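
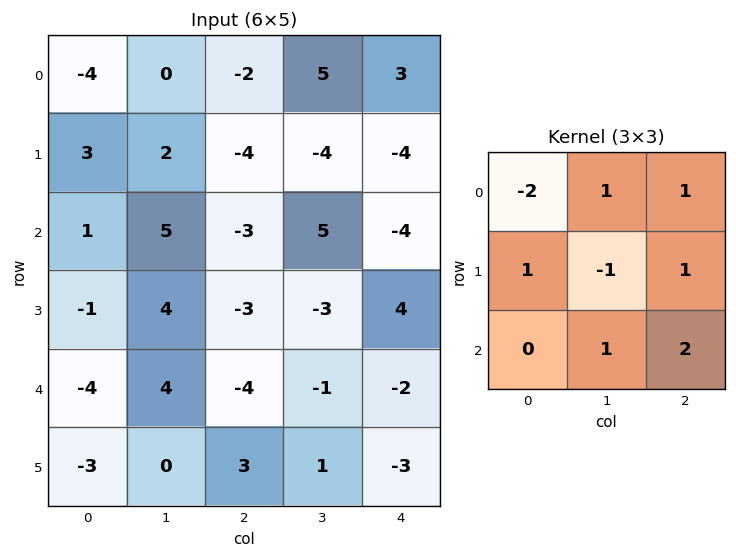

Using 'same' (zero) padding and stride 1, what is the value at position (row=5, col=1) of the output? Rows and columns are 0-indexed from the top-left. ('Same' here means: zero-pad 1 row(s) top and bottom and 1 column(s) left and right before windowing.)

8

The receptive field on the zero-padded input at this output position is [-4 4 -4 / -3 0 3 / 0 0 0]. Elementwise product with the kernel and sum: -4·-2 + 4·1 + -4·1 + -3·1 + 0·-1 + 3·1 + 0·1 + 0·2.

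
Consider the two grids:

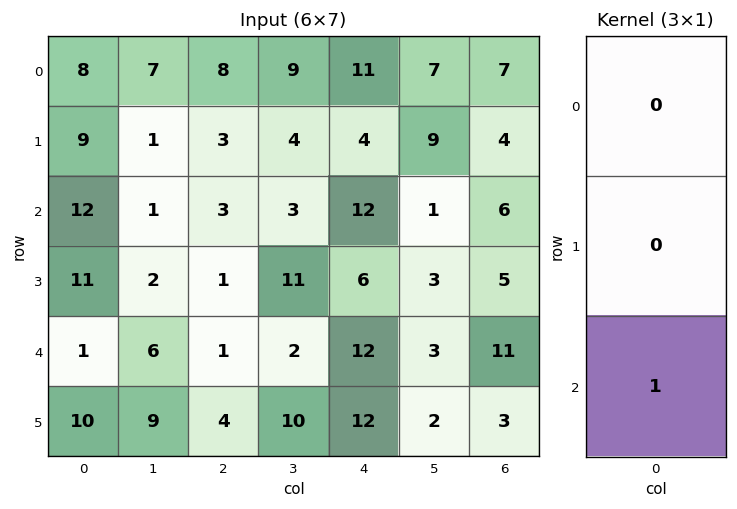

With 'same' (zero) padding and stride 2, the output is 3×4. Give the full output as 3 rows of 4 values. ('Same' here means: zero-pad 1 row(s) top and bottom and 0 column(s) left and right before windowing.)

Output[0,0]: The receptive field on the zero-padded input at this output position is [0 / 8 / 9]. Elementwise product with the kernel and sum: 9·1.
Output[0,1]: The receptive field on the zero-padded input at this output position is [0 / 8 / 3]. Elementwise product with the kernel and sum: 3·1.

9 3 4 4
11 1 6 5
10 4 12 3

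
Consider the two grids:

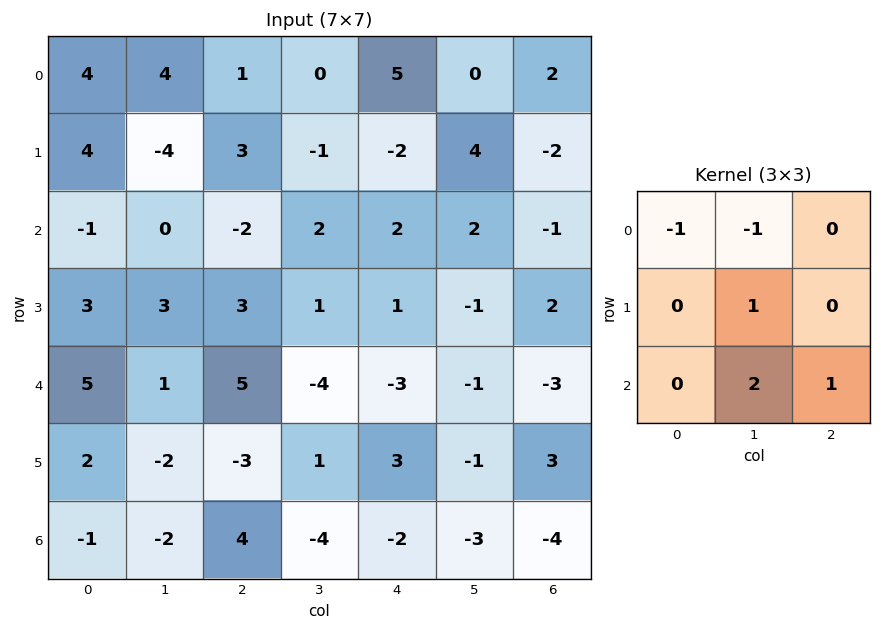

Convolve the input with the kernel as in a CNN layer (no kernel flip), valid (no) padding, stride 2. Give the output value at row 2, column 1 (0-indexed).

-10

The receptive field on the input at this output position is [5 -4 -3 / -3 1 3 / 4 -4 -2]. Elementwise product with the kernel and sum: 5·-1 + -4·-1 + 1·1 + -4·2 + -2·1.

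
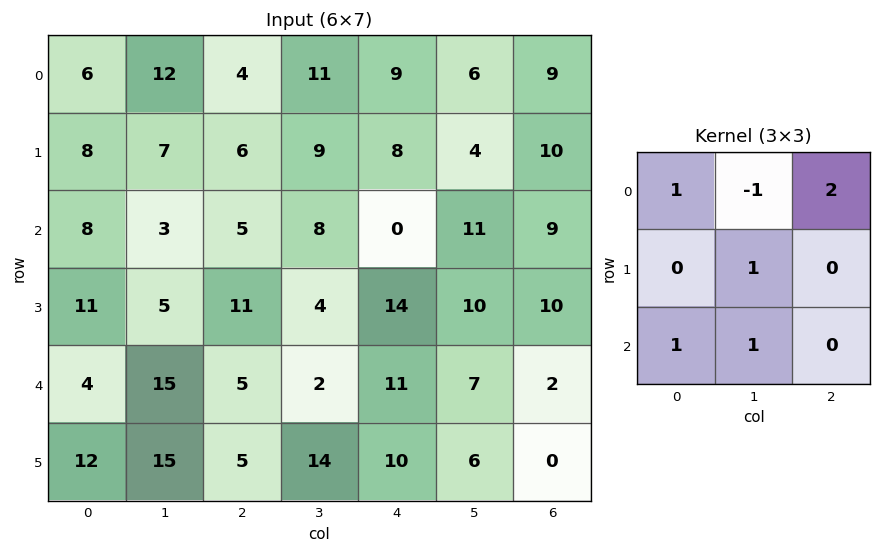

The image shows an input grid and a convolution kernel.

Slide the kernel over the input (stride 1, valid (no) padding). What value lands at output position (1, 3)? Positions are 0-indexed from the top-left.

The receptive field on the input at this output position is [9 8 4 / 8 0 11 / 4 14 10]. Elementwise product with the kernel and sum: 9·1 + 8·-1 + 4·2 + 0·1 + 4·1 + 14·1.

27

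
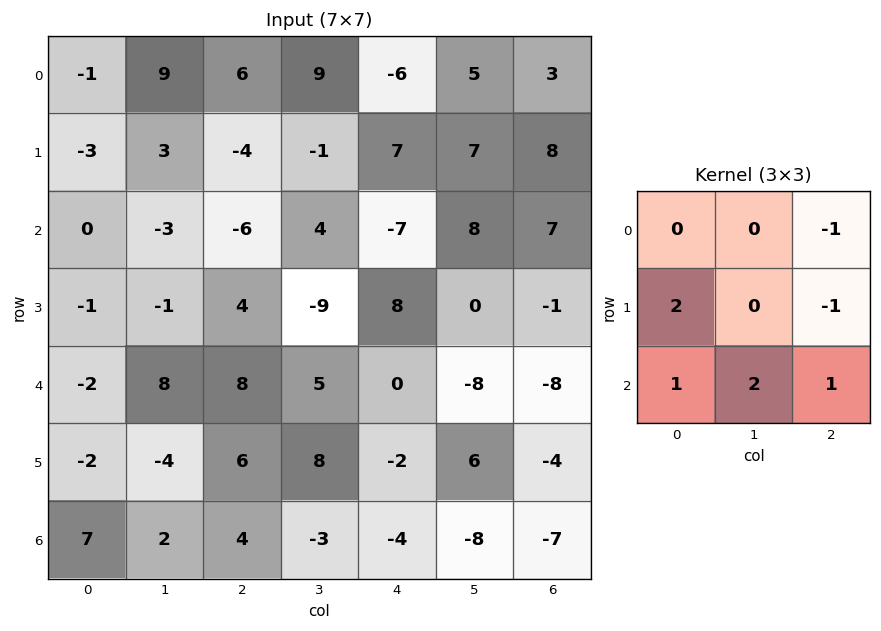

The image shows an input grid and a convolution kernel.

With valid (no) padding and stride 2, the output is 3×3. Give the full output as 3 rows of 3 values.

Output[0,0]: The receptive field on the input at this output position is [-1 9 6 / -3 3 -4 / 0 -3 -6]. Elementwise product with the kernel and sum: 6·-1 + -3·2 + -4·-1 + 0·1 + -3·2 + -6·1.

-20 -14 19
22 25 -14
-3 8 -19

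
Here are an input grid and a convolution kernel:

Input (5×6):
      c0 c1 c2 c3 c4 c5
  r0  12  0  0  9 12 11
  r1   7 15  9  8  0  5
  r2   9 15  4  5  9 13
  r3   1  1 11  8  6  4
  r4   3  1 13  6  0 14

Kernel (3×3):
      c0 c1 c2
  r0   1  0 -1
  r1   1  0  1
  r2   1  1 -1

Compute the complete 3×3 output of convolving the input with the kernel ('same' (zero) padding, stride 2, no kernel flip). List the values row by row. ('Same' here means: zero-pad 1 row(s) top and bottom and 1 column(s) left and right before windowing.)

Output[0,0]: The receptive field on the zero-padded input at this output position is [0 0 0 / 0 12 0 / 0 7 15]. Elementwise product with the kernel and sum: 0·1 + 0·-1 + 0·1 + 0·1 + 0·1 + 7·1 + 15·-1.
Output[0,1]: The receptive field on the zero-padded input at this output position is [0 0 0 / 0 0 9 / 15 9 8]. Elementwise product with the kernel and sum: 0·1 + 0·-1 + 0·1 + 9·1 + 15·1 + 9·1 + 8·-1.

-8 25 23
0 31 31
0 0 24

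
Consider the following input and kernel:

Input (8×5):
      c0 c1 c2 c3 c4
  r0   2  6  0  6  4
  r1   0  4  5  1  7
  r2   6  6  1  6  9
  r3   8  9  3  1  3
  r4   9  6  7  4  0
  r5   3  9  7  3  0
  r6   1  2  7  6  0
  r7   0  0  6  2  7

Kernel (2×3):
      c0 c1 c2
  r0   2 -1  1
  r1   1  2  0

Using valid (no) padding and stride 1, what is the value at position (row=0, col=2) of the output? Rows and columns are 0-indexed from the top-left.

5

The receptive field on the input at this output position is [0 6 4 / 5 1 7]. Elementwise product with the kernel and sum: 0·2 + 6·-1 + 4·1 + 5·1 + 1·2.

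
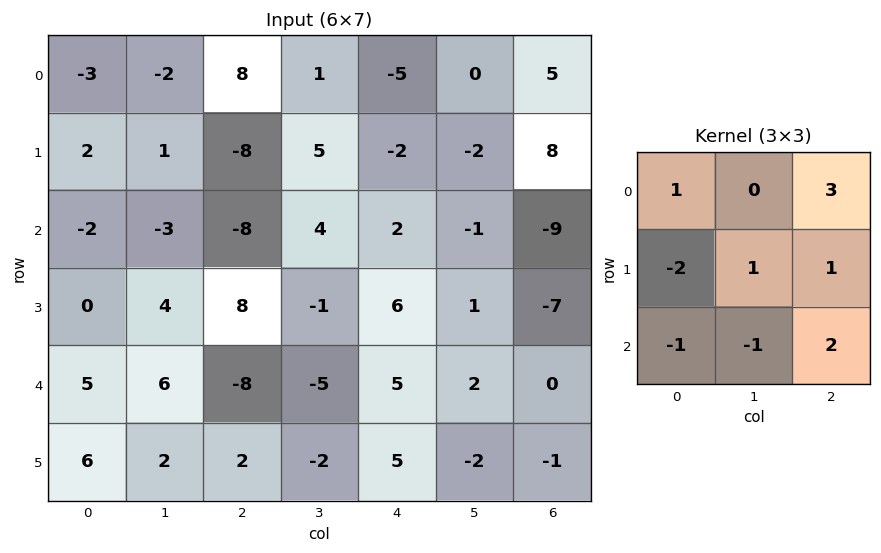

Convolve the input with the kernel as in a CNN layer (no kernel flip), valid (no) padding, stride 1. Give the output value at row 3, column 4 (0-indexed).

-28

The receptive field on the input at this output position is [6 1 -7 / 5 2 0 / 5 -2 -1]. Elementwise product with the kernel and sum: 6·1 + -7·3 + 5·-2 + 2·1 + 0·1 + 5·-1 + -2·-1 + -1·2.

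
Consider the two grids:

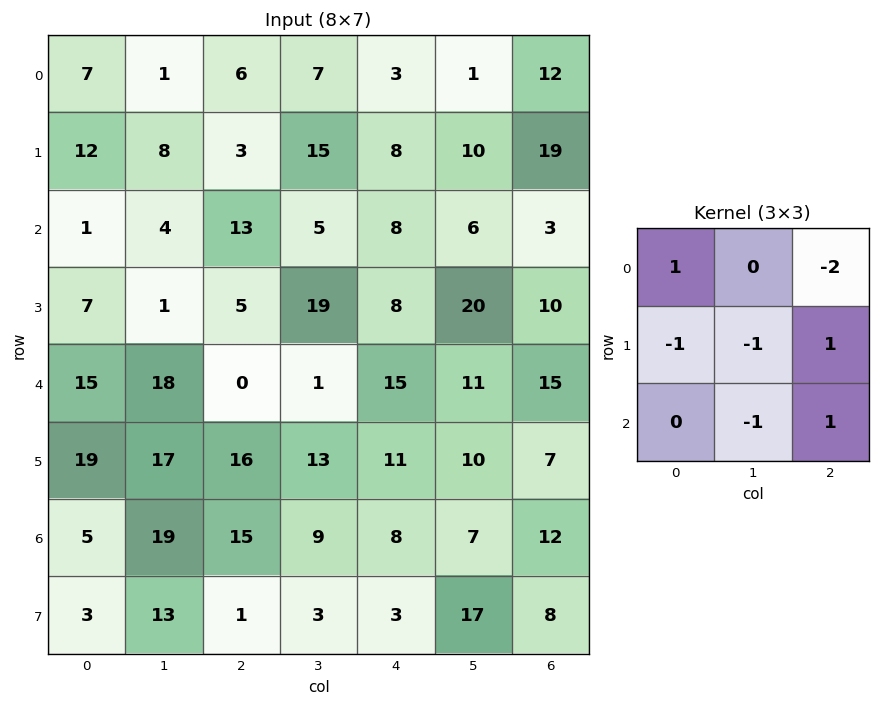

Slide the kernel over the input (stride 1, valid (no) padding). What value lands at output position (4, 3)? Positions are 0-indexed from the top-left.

-36

The receptive field on the input at this output position is [1 15 11 / 13 11 10 / 9 8 7]. Elementwise product with the kernel and sum: 1·1 + 11·-2 + 13·-1 + 11·-1 + 10·1 + 8·-1 + 7·1.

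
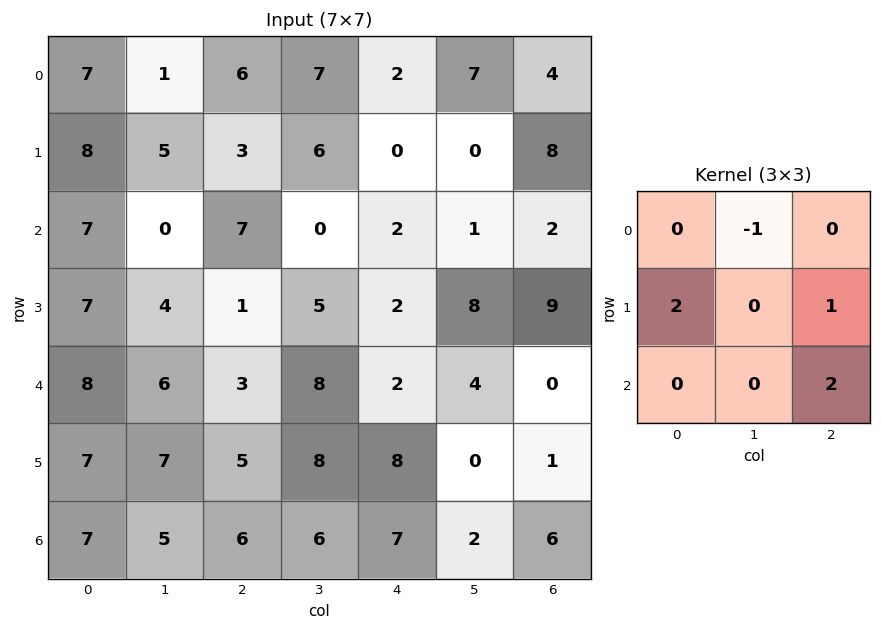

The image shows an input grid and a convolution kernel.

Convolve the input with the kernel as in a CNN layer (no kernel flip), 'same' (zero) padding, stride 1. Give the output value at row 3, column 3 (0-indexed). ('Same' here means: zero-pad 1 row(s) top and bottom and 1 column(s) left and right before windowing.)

The receptive field on the zero-padded input at this output position is [7 0 2 / 1 5 2 / 3 8 2]. Elementwise product with the kernel and sum: 0·-1 + 1·2 + 2·1 + 2·2.

8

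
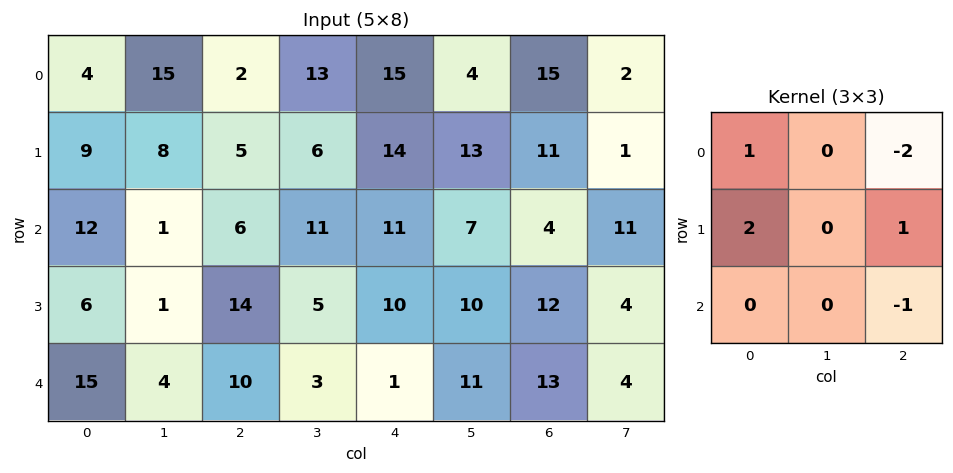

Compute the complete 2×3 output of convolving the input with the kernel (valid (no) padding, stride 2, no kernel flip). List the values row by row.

17 -15 20
16 21 22

Output[0,0]: The receptive field on the input at this output position is [4 15 2 / 9 8 5 / 12 1 6]. Elementwise product with the kernel and sum: 4·1 + 2·-2 + 9·2 + 5·1 + 6·-1.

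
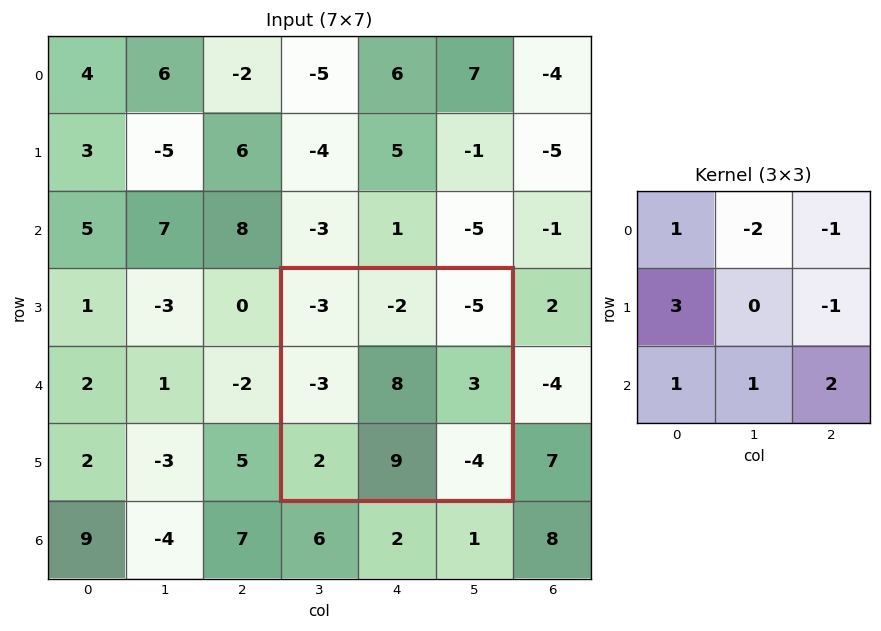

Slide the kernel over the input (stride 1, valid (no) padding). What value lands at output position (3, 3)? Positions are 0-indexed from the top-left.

The receptive field on the input at this output position is [-3 -2 -5 / -3 8 3 / 2 9 -4]. Elementwise product with the kernel and sum: -3·1 + -2·-2 + -5·-1 + -3·3 + 3·-1 + 2·1 + 9·1 + -4·2.

-3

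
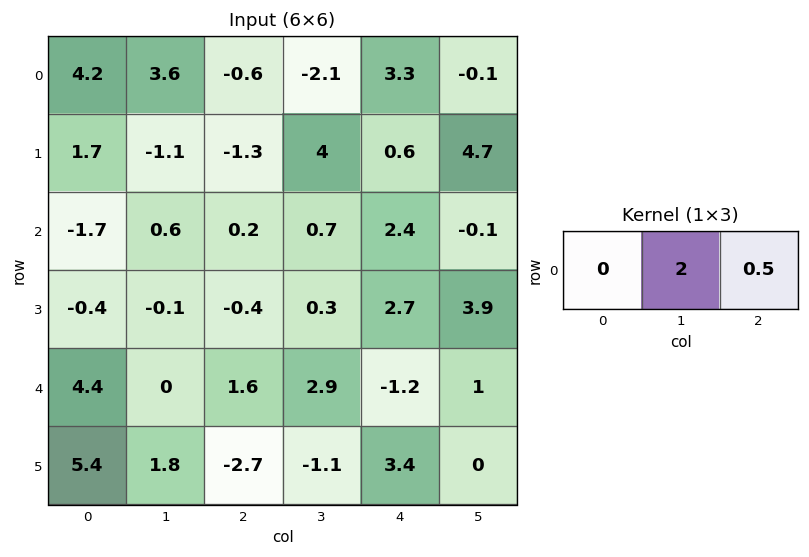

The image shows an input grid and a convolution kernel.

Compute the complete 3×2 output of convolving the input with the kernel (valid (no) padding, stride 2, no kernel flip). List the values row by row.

6.9 -2.55
1.3 2.6
0.8 5.2

Output[0,0]: The receptive field on the input at this output position is [4.2 3.6 -0.6]. Elementwise product with the kernel and sum: 3.6·2 + -0.6·0.5.
Output[0,1]: The receptive field on the input at this output position is [-0.6 -2.1 3.3]. Elementwise product with the kernel and sum: -2.1·2 + 3.3·0.5.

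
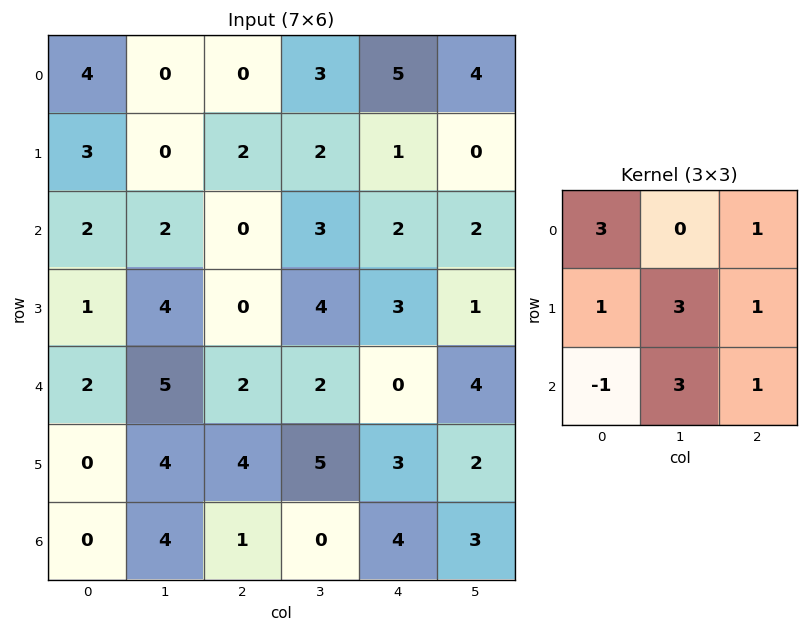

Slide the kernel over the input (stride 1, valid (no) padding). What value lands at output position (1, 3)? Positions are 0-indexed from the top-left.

The receptive field on the input at this output position is [2 1 0 / 3 2 2 / 4 3 1]. Elementwise product with the kernel and sum: 2·3 + 0·1 + 3·1 + 2·3 + 2·1 + 4·-1 + 3·3 + 1·1.

23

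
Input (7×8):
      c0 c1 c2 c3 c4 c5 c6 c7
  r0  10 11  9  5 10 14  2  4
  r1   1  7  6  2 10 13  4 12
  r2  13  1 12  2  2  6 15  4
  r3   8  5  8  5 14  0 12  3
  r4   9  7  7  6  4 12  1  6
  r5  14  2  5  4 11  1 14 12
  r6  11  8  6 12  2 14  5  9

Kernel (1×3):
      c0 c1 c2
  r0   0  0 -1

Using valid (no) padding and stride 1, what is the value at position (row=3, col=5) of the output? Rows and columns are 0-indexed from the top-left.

The receptive field on the input at this output position is [0 12 3]. Elementwise product with the kernel and sum: 3·-1.

-3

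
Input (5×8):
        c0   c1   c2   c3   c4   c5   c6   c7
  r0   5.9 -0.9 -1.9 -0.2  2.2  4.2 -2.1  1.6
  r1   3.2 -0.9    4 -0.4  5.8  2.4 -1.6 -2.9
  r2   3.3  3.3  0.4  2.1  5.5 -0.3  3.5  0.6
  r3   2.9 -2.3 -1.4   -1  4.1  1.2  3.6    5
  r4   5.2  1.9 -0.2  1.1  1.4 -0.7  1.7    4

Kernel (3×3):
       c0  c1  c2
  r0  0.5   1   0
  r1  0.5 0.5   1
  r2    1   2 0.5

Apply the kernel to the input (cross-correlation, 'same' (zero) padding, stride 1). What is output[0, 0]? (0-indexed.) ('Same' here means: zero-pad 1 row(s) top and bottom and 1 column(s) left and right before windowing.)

The receptive field on the zero-padded input at this output position is [0 0 0 / 0 5.9 -0.9 / 0 3.2 -0.9]. Elementwise product with the kernel and sum: 0·0.5 + 0·1 + 0·0.5 + 5.9·0.5 + -0.9·1 + 0·1 + 3.2·2 + -0.9·0.5.

8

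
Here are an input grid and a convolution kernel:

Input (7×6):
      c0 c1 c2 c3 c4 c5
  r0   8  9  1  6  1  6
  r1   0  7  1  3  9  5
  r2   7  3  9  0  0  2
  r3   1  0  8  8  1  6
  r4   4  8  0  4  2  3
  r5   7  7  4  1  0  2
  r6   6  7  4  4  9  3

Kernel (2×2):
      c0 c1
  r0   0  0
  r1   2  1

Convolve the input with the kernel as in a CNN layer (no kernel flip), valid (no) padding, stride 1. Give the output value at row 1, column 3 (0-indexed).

The receptive field on the input at this output position is [3 9 / 0 0]. Elementwise product with the kernel and sum: 0·2 + 0·1.

0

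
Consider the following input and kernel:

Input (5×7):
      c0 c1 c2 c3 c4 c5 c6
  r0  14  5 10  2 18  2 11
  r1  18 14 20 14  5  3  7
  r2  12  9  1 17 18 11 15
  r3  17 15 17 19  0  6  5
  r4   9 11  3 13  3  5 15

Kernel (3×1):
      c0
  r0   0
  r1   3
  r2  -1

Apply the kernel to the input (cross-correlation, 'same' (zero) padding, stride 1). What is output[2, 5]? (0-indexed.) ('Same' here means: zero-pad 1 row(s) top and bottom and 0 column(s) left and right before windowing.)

27

The receptive field on the zero-padded input at this output position is [3 / 11 / 6]. Elementwise product with the kernel and sum: 11·3 + 6·-1.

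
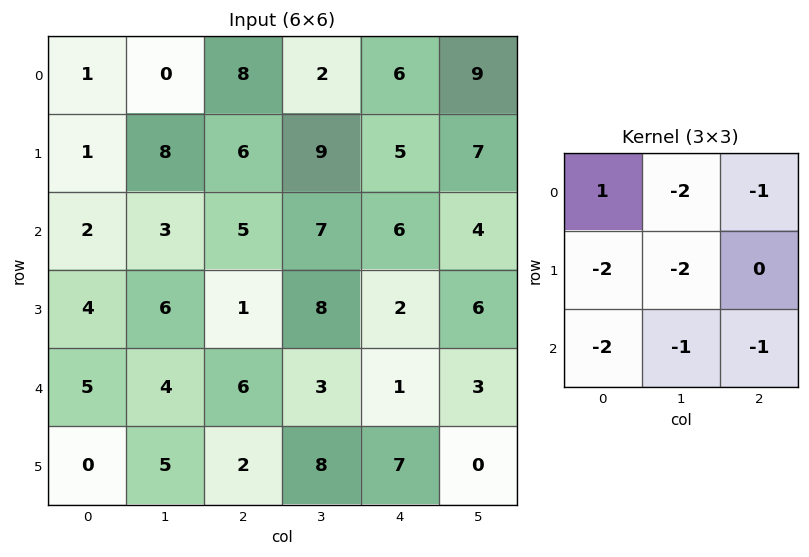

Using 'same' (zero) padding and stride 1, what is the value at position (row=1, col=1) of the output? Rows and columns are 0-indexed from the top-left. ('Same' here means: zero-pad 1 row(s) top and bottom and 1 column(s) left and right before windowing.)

The receptive field on the zero-padded input at this output position is [1 0 8 / 1 8 6 / 2 3 5]. Elementwise product with the kernel and sum: 1·1 + 0·-2 + 8·-1 + 1·-2 + 8·-2 + 2·-2 + 3·-1 + 5·-1.

-37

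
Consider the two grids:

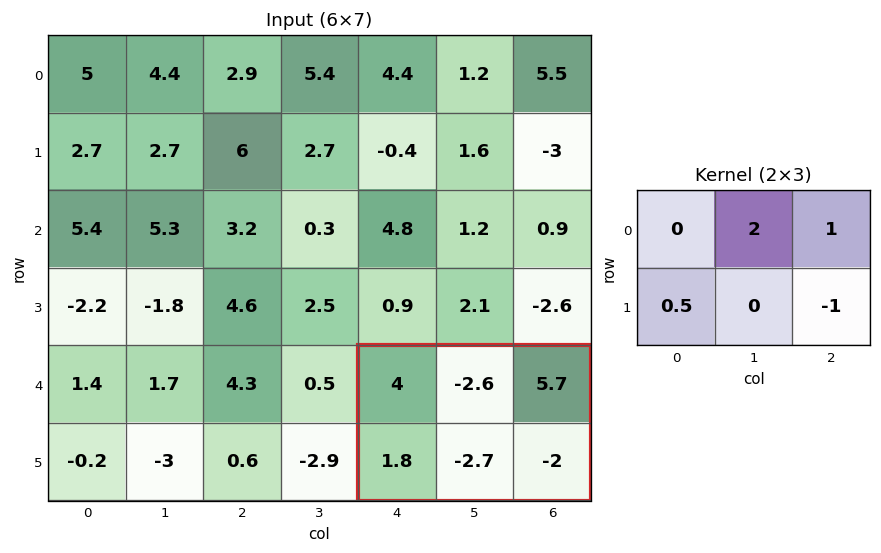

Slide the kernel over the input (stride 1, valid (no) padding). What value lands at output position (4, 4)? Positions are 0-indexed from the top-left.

The receptive field on the input at this output position is [4 -2.6 5.7 / 1.8 -2.7 -2]. Elementwise product with the kernel and sum: -2.6·2 + 5.7·1 + 1.8·0.5 + -2·-1.

3.4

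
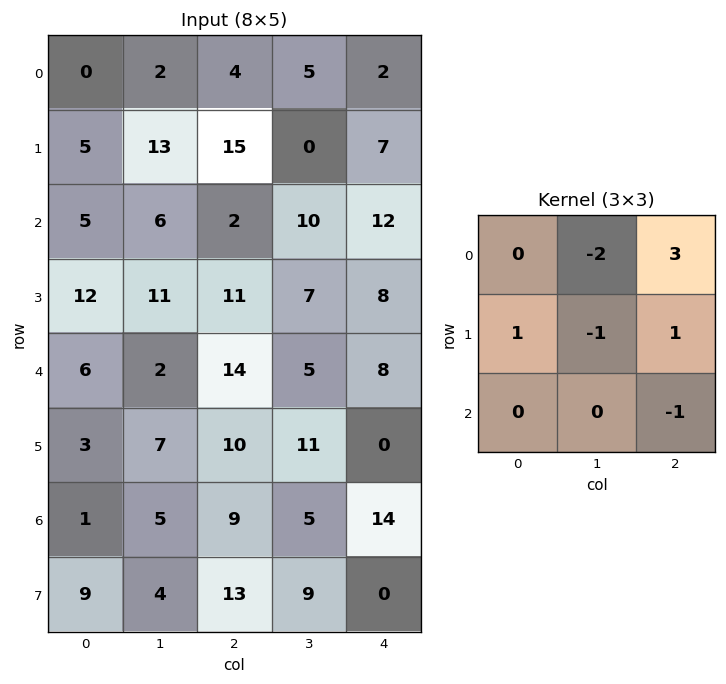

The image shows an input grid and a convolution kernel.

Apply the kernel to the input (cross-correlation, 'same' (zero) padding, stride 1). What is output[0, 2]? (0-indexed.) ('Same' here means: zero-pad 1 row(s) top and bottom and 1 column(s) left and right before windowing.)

The receptive field on the zero-padded input at this output position is [0 0 0 / 2 4 5 / 13 15 0]. Elementwise product with the kernel and sum: 0·-2 + 0·3 + 2·1 + 4·-1 + 5·1 + 0·-1.

3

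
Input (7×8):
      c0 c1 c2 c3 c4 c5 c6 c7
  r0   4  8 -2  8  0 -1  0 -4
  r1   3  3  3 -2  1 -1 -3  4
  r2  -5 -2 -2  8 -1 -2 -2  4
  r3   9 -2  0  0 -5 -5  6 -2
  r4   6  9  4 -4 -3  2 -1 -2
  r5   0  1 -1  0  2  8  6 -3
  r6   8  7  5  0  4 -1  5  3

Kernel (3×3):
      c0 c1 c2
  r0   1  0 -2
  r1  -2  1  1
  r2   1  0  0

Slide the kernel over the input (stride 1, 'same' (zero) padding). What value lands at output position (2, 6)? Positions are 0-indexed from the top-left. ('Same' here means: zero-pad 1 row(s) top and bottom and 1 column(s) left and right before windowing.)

-8

The receptive field on the zero-padded input at this output position is [-1 -3 4 / -2 -2 4 / -5 6 -2]. Elementwise product with the kernel and sum: -1·1 + 4·-2 + -2·-2 + -2·1 + 4·1 + -5·1.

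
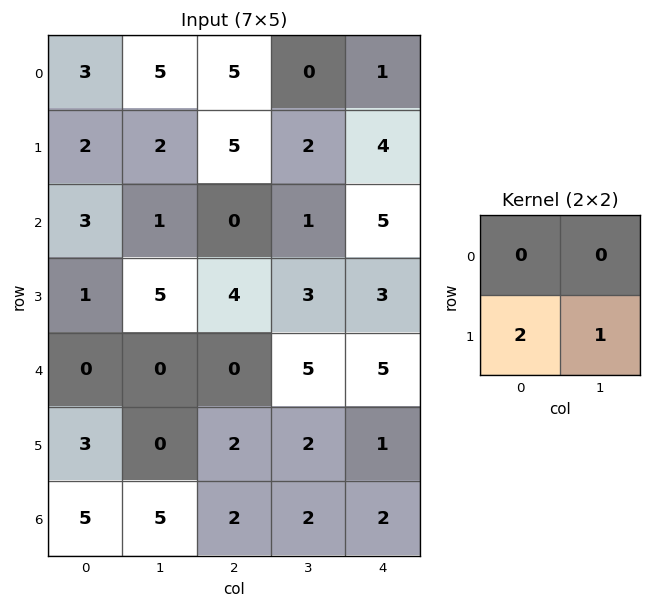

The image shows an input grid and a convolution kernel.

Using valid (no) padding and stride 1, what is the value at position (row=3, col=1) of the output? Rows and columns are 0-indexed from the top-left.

0

The receptive field on the input at this output position is [5 4 / 0 0]. Elementwise product with the kernel and sum: 0·2 + 0·1.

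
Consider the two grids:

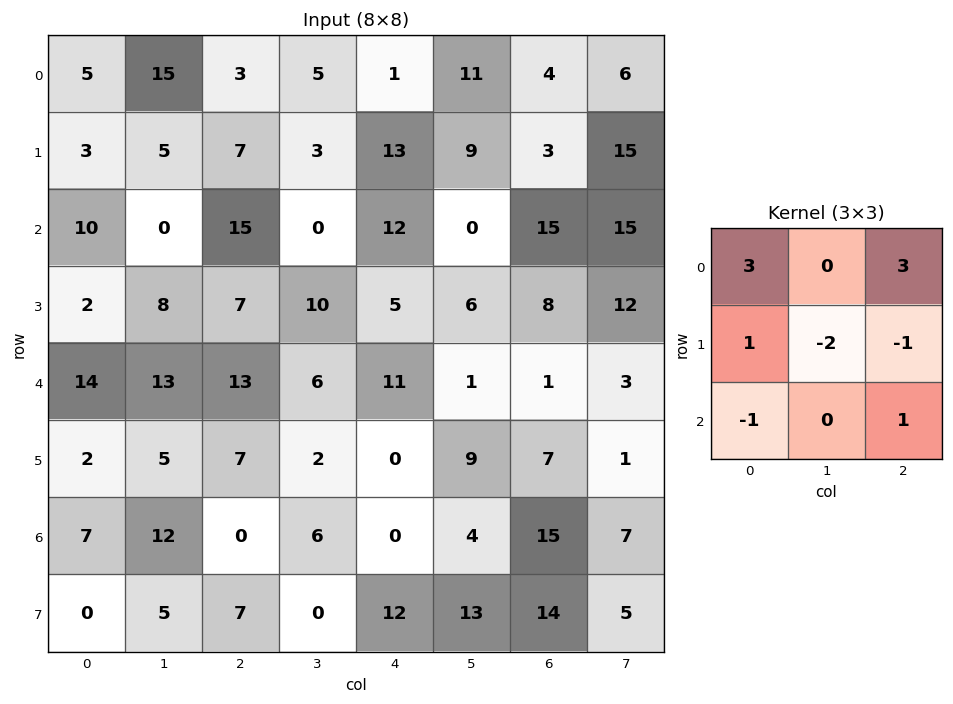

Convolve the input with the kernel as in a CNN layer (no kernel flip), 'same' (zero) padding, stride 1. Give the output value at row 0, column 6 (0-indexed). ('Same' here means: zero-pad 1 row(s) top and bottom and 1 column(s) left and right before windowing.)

The receptive field on the zero-padded input at this output position is [0 0 0 / 11 4 6 / 9 3 15]. Elementwise product with the kernel and sum: 0·3 + 0·3 + 11·1 + 4·-2 + 6·-1 + 9·-1 + 15·1.

3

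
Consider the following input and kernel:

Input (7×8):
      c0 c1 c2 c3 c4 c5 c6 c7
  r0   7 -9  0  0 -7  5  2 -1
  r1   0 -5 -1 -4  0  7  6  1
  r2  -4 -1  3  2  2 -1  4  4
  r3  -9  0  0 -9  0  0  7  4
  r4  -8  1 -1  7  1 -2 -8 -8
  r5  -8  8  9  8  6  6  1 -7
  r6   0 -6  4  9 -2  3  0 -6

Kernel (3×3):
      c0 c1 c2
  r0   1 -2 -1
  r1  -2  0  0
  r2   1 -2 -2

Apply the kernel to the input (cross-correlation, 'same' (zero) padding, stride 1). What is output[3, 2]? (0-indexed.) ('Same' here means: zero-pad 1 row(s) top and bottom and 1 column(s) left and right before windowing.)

-20

The receptive field on the zero-padded input at this output position is [-1 3 2 / 0 0 -9 / 1 -1 7]. Elementwise product with the kernel and sum: -1·1 + 3·-2 + 2·-1 + 0·-2 + 1·1 + -1·-2 + 7·-2.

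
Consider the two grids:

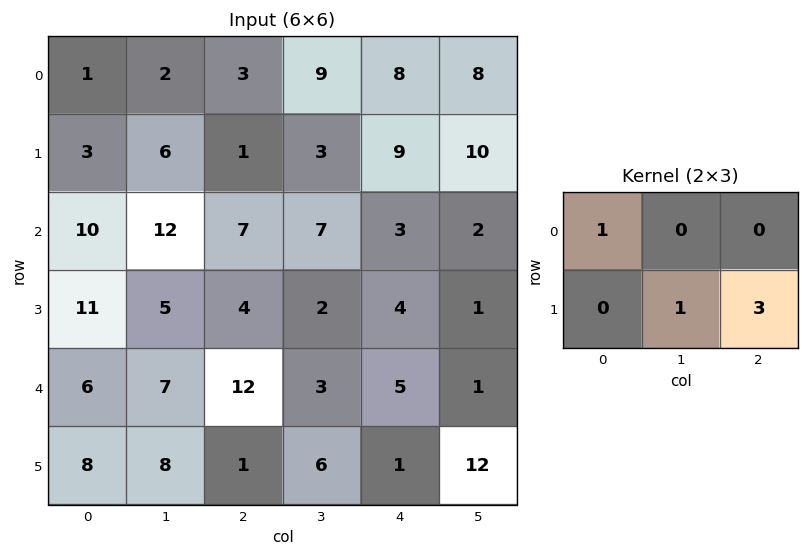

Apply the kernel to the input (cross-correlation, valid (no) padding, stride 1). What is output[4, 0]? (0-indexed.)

The receptive field on the input at this output position is [6 7 12 / 8 8 1]. Elementwise product with the kernel and sum: 6·1 + 8·1 + 1·3.

17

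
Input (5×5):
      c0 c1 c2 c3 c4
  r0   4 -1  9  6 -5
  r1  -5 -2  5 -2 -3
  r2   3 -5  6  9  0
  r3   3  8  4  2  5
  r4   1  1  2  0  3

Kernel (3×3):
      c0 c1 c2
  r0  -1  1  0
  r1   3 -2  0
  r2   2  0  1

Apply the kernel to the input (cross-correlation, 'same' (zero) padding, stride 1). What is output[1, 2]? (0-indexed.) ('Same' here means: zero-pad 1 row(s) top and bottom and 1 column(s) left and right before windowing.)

-7

The receptive field on the zero-padded input at this output position is [-1 9 6 / -2 5 -2 / -5 6 9]. Elementwise product with the kernel and sum: -1·-1 + 9·1 + -2·3 + 5·-2 + -5·2 + 9·1.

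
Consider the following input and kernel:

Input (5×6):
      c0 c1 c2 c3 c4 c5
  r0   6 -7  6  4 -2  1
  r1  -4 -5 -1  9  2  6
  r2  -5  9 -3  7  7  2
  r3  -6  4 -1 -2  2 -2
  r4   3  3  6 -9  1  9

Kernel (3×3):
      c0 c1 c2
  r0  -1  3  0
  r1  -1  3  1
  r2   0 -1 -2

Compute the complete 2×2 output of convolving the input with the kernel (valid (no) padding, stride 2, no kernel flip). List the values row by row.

Output[0,0]: The receptive field on the input at this output position is [6 -7 6 / -4 -5 -1 / -5 9 -3]. Elementwise product with the kernel and sum: 6·-1 + -7·3 + -4·-1 + -5·3 + -1·1 + 9·-1 + -3·-2.
Output[0,1]: The receptive field on the input at this output position is [6 4 -2 / -1 9 2 / -3 7 7]. Elementwise product with the kernel and sum: 6·-1 + 4·3 + -1·-1 + 9·3 + 2·1 + 7·-1 + 7·-2.

-42 15
34 28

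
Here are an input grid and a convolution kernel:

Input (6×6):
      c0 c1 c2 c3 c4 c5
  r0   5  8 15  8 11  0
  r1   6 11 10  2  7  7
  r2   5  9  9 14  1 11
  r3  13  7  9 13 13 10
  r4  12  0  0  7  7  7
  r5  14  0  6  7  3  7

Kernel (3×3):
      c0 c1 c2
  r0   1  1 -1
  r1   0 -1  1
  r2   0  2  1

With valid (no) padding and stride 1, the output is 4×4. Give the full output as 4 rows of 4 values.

Output[0,0]: The receptive field on the input at this output position is [5 8 15 / 6 11 10 / 5 9 9]. Elementwise product with the kernel and sum: 5·1 + 8·1 + 15·-1 + 11·-1 + 10·1 + 9·2 + 9·1.

24 39 46 32
30 55 31 48
7 15 43 22
17 29 26 29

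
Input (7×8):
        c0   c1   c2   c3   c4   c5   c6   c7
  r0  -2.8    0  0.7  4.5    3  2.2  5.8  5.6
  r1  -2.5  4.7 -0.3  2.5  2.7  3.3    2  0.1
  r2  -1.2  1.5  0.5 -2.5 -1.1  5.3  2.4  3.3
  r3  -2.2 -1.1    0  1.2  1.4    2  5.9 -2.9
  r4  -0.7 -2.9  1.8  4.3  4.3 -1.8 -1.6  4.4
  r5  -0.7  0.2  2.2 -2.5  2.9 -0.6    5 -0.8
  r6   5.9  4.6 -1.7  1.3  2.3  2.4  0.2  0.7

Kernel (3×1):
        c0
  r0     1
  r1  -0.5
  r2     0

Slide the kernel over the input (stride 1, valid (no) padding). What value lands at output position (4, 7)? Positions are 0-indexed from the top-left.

4.8

The receptive field on the input at this output position is [4.4 / -0.8 / 0.7]. Elementwise product with the kernel and sum: 4.4·1 + -0.8·-0.5.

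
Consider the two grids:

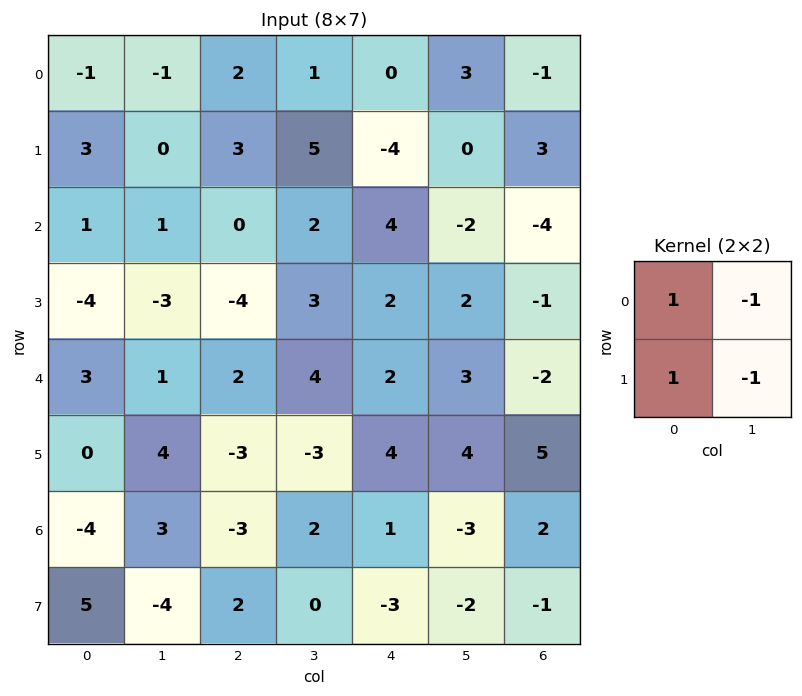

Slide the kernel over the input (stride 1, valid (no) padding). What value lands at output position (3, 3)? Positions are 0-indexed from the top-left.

The receptive field on the input at this output position is [3 2 / 4 2]. Elementwise product with the kernel and sum: 3·1 + 2·-1 + 4·1 + 2·-1.

3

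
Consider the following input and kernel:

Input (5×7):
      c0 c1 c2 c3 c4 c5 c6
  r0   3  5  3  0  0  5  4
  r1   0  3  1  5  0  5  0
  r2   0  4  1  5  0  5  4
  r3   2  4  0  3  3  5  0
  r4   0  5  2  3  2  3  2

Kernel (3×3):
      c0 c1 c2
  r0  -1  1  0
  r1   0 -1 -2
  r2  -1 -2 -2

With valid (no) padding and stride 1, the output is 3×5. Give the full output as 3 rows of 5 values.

-13 -29 -19 -25 -18
-13 -23 -13 -34 -21
-14 -24 -17 -31 -12

Output[0,0]: The receptive field on the input at this output position is [3 5 3 / 0 3 1 / 0 4 1]. Elementwise product with the kernel and sum: 3·-1 + 5·1 + 3·-1 + 1·-2 + 0·-1 + 4·-2 + 1·-2.
Output[0,1]: The receptive field on the input at this output position is [5 3 0 / 3 1 5 / 4 1 5]. Elementwise product with the kernel and sum: 5·-1 + 3·1 + 1·-1 + 5·-2 + 4·-1 + 1·-2 + 5·-2.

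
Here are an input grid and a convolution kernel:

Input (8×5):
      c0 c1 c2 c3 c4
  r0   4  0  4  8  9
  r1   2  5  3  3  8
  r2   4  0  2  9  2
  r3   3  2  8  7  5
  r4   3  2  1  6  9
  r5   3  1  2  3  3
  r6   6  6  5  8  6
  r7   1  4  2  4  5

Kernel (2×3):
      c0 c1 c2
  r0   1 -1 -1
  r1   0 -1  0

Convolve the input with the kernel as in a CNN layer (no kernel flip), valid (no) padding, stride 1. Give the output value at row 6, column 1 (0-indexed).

The receptive field on the input at this output position is [6 5 8 / 4 2 4]. Elementwise product with the kernel and sum: 6·1 + 5·-1 + 8·-1 + 2·-1.

-9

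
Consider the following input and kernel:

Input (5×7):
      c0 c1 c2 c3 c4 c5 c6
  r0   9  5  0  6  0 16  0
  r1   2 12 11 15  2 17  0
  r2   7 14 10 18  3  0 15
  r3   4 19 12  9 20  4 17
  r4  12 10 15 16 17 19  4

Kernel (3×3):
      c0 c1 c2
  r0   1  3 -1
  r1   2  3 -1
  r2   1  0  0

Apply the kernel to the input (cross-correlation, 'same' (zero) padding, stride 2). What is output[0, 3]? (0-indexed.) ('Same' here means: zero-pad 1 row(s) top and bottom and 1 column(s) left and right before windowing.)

The receptive field on the zero-padded input at this output position is [0 0 0 / 16 0 0 / 17 0 0]. Elementwise product with the kernel and sum: 0·1 + 0·3 + 0·-1 + 16·2 + 0·3 + 0·-1 + 17·1.

49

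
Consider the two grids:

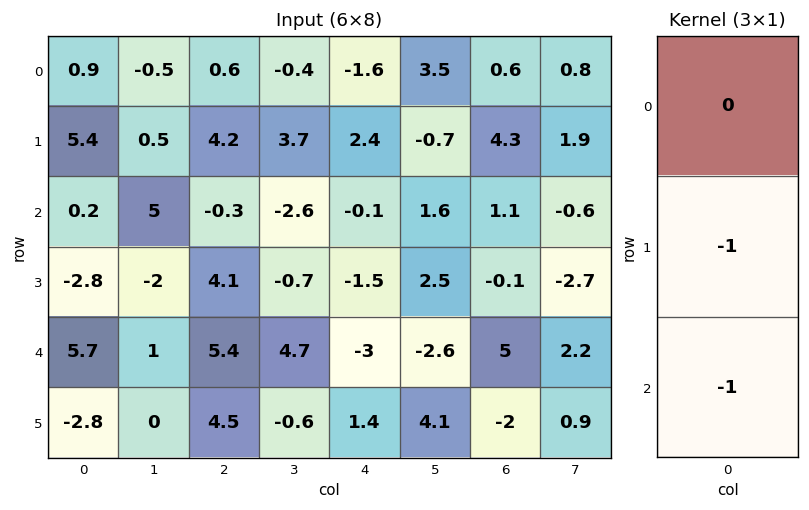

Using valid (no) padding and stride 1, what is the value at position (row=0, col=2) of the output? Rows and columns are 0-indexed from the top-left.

-3.9

The receptive field on the input at this output position is [0.6 / 4.2 / -0.3]. Elementwise product with the kernel and sum: 4.2·-1 + -0.3·-1.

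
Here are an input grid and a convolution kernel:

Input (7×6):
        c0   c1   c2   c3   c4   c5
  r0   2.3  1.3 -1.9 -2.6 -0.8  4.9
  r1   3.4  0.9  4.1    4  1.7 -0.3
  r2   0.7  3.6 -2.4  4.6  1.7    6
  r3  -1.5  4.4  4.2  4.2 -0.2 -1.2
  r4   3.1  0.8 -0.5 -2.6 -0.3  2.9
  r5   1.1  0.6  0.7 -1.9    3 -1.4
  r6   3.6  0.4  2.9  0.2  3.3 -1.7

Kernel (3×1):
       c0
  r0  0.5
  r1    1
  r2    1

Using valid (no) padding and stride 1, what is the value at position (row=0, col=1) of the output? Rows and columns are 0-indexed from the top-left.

5.15

The receptive field on the input at this output position is [1.3 / 0.9 / 3.6]. Elementwise product with the kernel and sum: 1.3·0.5 + 0.9·1 + 3.6·1.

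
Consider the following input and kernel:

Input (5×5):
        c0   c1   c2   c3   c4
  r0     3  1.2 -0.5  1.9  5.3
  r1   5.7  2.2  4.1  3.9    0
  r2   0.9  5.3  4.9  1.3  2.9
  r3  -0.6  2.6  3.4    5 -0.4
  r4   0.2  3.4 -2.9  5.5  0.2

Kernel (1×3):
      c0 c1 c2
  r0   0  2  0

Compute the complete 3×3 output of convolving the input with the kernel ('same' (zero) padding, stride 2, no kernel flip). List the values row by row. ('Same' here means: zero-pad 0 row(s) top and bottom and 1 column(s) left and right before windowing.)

6 -1 10.6
1.8 9.8 5.8
0.4 -5.8 0.4

Output[0,0]: The receptive field on the zero-padded input at this output position is [0 3 1.2]. Elementwise product with the kernel and sum: 3·2.
Output[0,1]: The receptive field on the zero-padded input at this output position is [1.2 -0.5 1.9]. Elementwise product with the kernel and sum: -0.5·2.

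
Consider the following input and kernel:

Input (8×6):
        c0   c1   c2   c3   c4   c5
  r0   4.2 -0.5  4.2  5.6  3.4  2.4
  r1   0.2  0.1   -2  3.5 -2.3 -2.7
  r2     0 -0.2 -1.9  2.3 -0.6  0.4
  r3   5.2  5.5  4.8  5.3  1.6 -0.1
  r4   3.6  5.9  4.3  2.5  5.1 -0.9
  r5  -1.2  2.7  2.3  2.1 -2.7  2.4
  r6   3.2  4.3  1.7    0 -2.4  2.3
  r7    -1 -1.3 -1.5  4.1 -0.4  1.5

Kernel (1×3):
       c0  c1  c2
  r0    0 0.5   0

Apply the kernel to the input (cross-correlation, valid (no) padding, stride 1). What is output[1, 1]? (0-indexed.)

The receptive field on the input at this output position is [0.1 -2 3.5]. Elementwise product with the kernel and sum: -2·0.5.

-1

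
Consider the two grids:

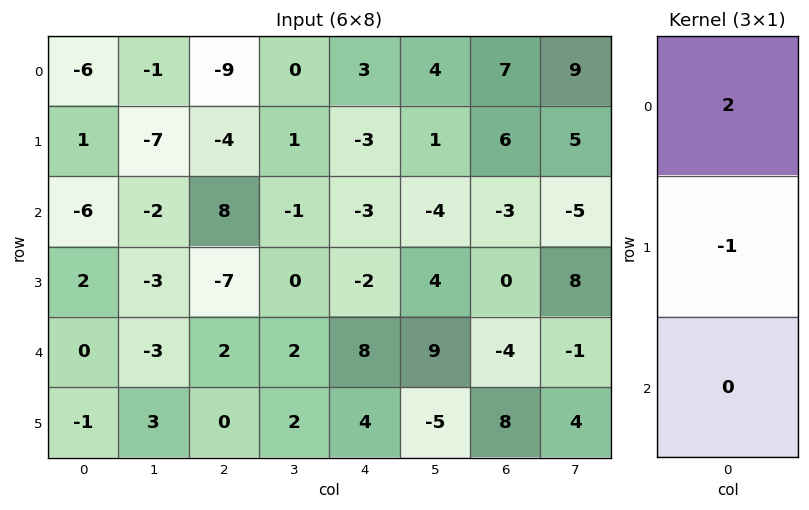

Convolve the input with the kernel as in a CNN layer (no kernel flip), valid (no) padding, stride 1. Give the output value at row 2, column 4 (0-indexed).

The receptive field on the input at this output position is [-3 / -2 / 8]. Elementwise product with the kernel and sum: -3·2 + -2·-1.

-4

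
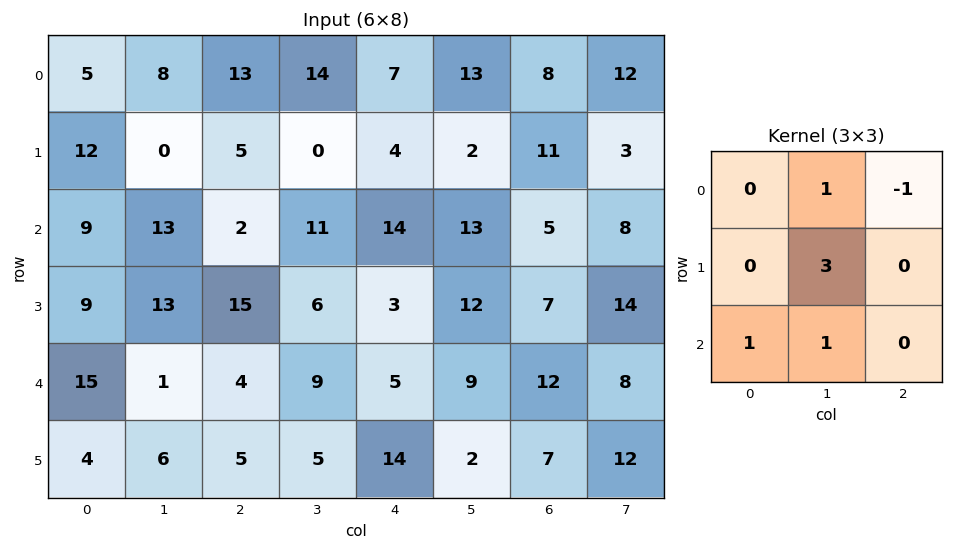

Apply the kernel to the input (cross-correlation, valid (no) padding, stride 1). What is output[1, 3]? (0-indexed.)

The receptive field on the input at this output position is [0 4 2 / 11 14 13 / 6 3 12]. Elementwise product with the kernel and sum: 4·1 + 2·-1 + 14·3 + 6·1 + 3·1.

53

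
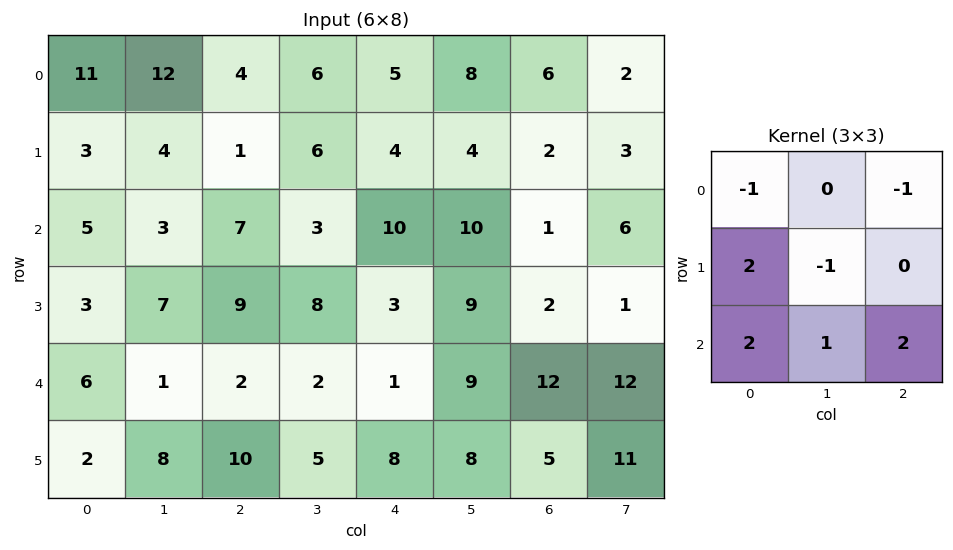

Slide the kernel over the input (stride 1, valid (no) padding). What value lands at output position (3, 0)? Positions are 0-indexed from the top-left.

31

The receptive field on the input at this output position is [3 7 9 / 6 1 2 / 2 8 10]. Elementwise product with the kernel and sum: 3·-1 + 9·-1 + 6·2 + 1·-1 + 2·2 + 8·1 + 10·2.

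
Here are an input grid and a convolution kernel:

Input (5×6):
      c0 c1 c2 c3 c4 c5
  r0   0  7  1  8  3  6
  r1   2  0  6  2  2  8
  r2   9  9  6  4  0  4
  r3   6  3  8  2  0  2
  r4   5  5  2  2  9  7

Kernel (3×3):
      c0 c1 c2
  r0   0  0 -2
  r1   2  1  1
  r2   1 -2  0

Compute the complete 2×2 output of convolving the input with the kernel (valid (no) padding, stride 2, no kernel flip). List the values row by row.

Output[0,0]: The receptive field on the input at this output position is [0 7 1 / 2 0 6 / 9 9 6]. Elementwise product with the kernel and sum: 1·-2 + 2·2 + 0·1 + 6·1 + 9·1 + 9·-2.

-1 8
6 16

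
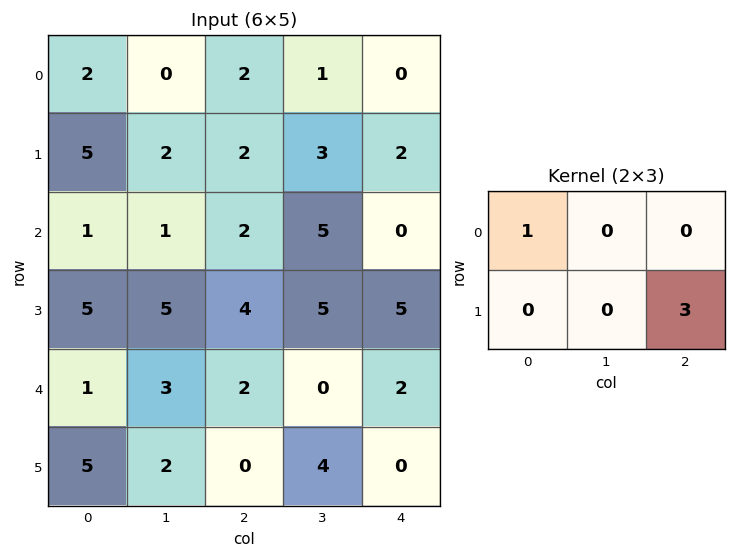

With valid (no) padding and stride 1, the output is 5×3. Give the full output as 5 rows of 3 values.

Output[0,0]: The receptive field on the input at this output position is [2 0 2 / 5 2 2]. Elementwise product with the kernel and sum: 2·1 + 2·3.
Output[0,1]: The receptive field on the input at this output position is [0 2 1 / 2 2 3]. Elementwise product with the kernel and sum: 0·1 + 3·3.

8 9 8
11 17 2
13 16 17
11 5 10
1 15 2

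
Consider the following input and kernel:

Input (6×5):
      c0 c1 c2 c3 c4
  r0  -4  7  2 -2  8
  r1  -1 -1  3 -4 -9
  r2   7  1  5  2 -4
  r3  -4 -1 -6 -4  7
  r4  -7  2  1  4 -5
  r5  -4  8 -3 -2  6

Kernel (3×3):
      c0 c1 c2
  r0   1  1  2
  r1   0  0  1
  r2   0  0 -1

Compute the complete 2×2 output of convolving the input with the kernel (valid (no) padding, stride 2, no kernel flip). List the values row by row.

Output[0,0]: The receptive field on the input at this output position is [-4 7 2 / -1 -1 3 / 7 1 5]. Elementwise product with the kernel and sum: -4·1 + 7·1 + 2·2 + 3·1 + 5·-1.
Output[0,1]: The receptive field on the input at this output position is [2 -2 8 / 3 -4 -9 / 5 2 -4]. Elementwise product with the kernel and sum: 2·1 + -2·1 + 8·2 + -9·1 + -4·-1.

5 11
11 11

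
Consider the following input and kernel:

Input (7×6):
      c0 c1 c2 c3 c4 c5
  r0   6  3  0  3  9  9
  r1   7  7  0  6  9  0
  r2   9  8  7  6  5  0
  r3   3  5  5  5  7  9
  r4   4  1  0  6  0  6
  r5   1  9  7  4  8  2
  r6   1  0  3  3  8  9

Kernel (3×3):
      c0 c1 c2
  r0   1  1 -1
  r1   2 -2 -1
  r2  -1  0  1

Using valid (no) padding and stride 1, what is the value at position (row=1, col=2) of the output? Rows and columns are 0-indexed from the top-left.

-4

The receptive field on the input at this output position is [0 6 9 / 7 6 5 / 5 5 7]. Elementwise product with the kernel and sum: 0·1 + 6·1 + 9·-1 + 7·2 + 6·-2 + 5·-1 + 5·-1 + 7·1.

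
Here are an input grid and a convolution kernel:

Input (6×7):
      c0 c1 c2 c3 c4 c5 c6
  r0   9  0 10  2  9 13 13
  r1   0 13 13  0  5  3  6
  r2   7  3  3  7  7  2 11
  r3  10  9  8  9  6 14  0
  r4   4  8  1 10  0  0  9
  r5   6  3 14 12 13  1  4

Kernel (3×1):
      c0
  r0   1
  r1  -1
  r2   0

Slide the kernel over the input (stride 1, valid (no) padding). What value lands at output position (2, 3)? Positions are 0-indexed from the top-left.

The receptive field on the input at this output position is [7 / 9 / 10]. Elementwise product with the kernel and sum: 7·1 + 9·-1.

-2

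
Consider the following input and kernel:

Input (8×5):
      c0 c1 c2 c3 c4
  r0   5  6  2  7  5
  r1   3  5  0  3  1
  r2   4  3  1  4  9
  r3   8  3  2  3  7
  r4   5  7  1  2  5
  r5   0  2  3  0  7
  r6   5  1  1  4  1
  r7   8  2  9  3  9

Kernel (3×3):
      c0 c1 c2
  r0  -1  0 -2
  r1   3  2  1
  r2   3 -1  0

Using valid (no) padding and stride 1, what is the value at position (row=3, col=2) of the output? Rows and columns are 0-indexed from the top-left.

The receptive field on the input at this output position is [2 3 7 / 1 2 5 / 3 0 7]. Elementwise product with the kernel and sum: 2·-1 + 7·-2 + 1·3 + 2·2 + 5·1 + 3·3 + 0·-1.

5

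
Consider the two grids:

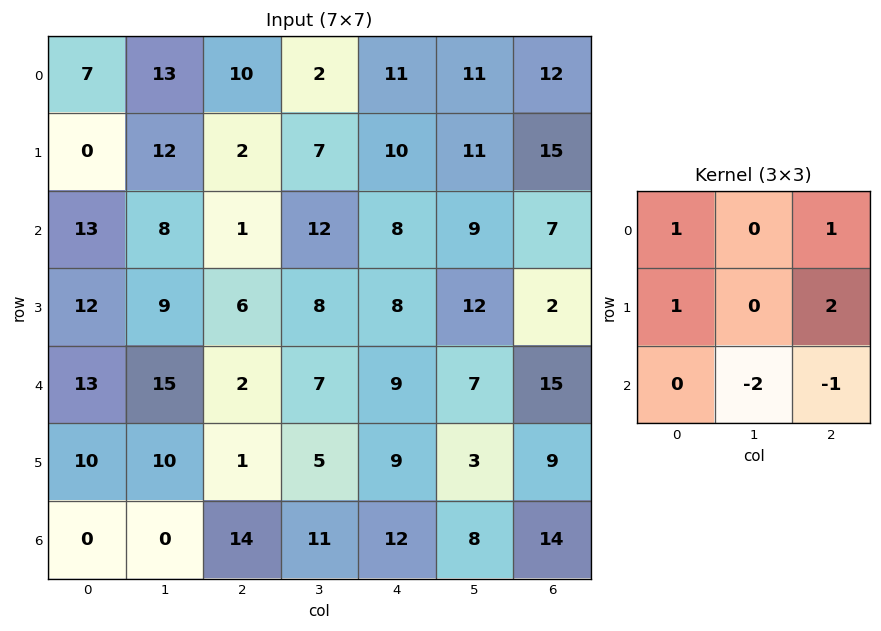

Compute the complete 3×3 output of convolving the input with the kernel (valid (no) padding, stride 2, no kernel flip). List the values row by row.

Output[0,0]: The receptive field on the input at this output position is [7 13 10 / 0 12 2 / 13 8 1]. Elementwise product with the kernel and sum: 7·1 + 10·1 + 0·1 + 2·2 + 8·-2 + 1·-1.

4 11 38
6 8 -2
13 -4 21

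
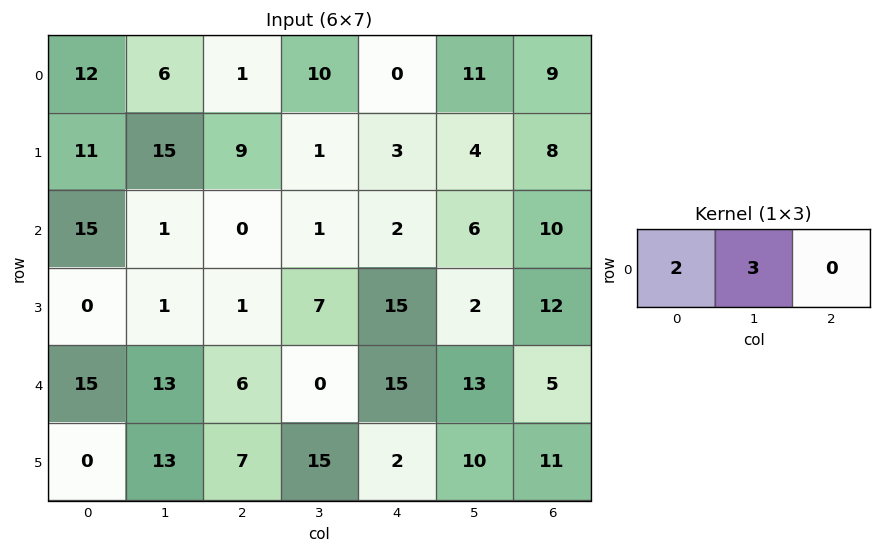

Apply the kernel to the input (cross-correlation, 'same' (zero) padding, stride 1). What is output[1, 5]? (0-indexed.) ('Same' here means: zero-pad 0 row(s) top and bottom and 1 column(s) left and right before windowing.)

The receptive field on the zero-padded input at this output position is [3 4 8]. Elementwise product with the kernel and sum: 3·2 + 4·3.

18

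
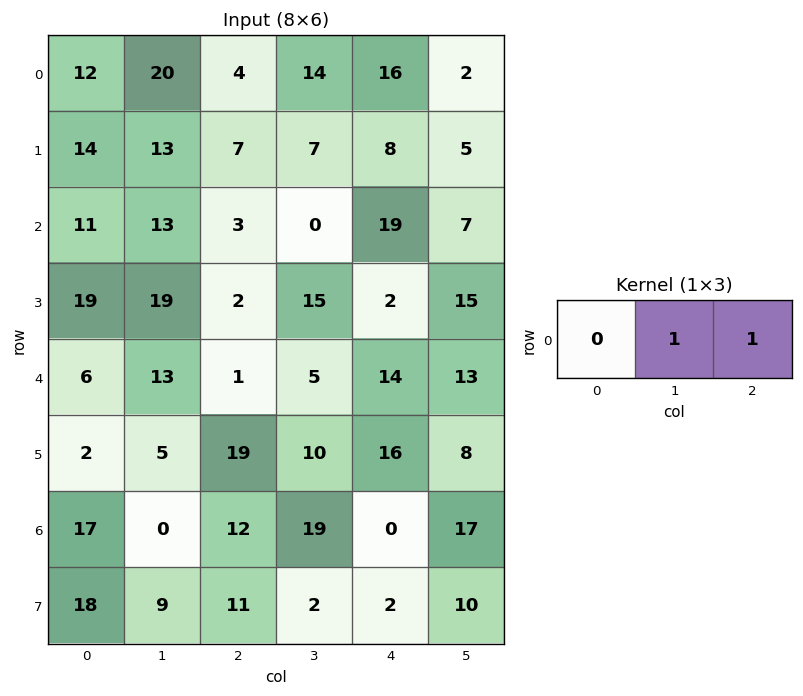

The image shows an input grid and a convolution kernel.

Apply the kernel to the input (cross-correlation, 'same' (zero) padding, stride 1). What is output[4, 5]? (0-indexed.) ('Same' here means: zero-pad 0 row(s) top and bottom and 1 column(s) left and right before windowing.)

13

The receptive field on the zero-padded input at this output position is [14 13 0]. Elementwise product with the kernel and sum: 13·1 + 0·1.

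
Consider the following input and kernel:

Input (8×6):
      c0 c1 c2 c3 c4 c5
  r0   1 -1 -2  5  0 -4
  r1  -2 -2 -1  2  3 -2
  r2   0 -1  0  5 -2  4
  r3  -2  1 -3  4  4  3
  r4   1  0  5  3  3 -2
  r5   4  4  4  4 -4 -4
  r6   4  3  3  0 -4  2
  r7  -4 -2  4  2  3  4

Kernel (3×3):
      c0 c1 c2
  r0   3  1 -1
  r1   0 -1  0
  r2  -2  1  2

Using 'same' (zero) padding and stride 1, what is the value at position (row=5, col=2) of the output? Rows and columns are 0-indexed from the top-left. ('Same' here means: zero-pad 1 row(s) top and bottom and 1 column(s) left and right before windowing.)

-5

The receptive field on the zero-padded input at this output position is [0 5 3 / 4 4 4 / 3 3 0]. Elementwise product with the kernel and sum: 0·3 + 5·1 + 3·-1 + 4·-1 + 3·-2 + 3·1 + 0·2.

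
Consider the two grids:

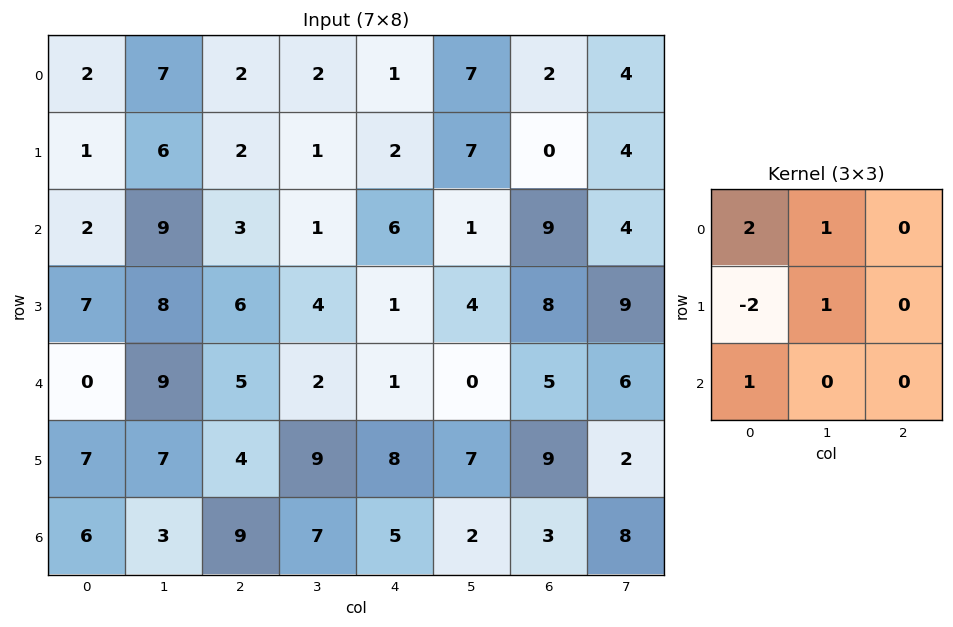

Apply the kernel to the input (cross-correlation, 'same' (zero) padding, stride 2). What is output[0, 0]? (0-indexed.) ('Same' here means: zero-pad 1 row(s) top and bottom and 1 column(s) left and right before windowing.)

The receptive field on the zero-padded input at this output position is [0 0 0 / 0 2 7 / 0 1 6]. Elementwise product with the kernel and sum: 0·2 + 0·1 + 0·-2 + 2·1 + 0·1.

2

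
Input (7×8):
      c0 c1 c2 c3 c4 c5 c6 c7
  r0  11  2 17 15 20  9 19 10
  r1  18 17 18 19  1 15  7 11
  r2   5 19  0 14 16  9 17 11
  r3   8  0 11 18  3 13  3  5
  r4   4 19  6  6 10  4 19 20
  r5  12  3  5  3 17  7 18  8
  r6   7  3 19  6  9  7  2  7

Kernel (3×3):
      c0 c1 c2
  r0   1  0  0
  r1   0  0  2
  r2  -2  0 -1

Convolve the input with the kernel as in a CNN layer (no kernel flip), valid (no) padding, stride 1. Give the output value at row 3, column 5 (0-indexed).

31

The receptive field on the input at this output position is [13 3 5 / 4 19 20 / 7 18 8]. Elementwise product with the kernel and sum: 13·1 + 20·2 + 7·-2 + 8·-1.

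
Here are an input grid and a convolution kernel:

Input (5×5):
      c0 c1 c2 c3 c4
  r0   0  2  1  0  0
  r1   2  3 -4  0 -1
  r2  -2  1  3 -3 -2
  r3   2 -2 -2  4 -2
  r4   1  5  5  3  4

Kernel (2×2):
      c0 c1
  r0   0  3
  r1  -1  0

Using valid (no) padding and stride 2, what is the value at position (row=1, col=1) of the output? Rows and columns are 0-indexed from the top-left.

The receptive field on the input at this output position is [3 -3 / -2 4]. Elementwise product with the kernel and sum: -3·3 + -2·-1.

-7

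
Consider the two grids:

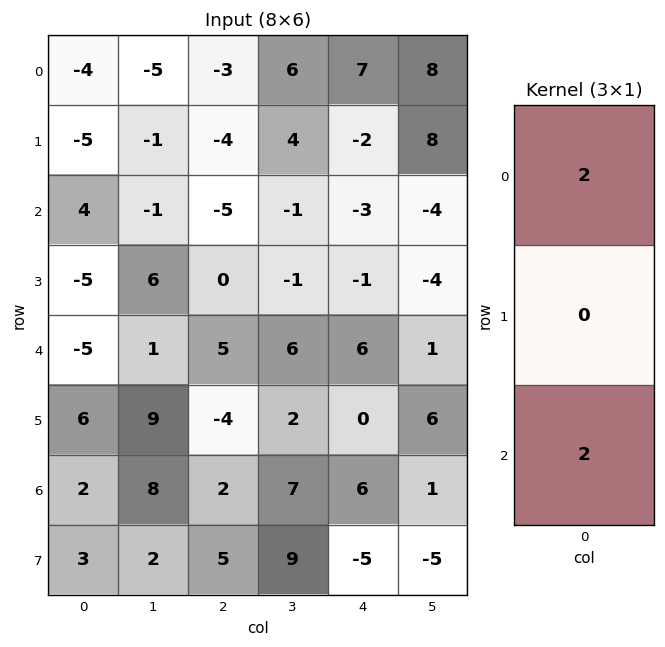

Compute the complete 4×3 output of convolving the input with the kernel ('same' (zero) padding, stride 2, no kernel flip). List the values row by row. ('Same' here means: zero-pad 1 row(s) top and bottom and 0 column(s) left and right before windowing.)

Output[0,0]: The receptive field on the zero-padded input at this output position is [0 / -4 / -5]. Elementwise product with the kernel and sum: 0·2 + -5·2.

-10 -8 -4
-20 -8 -6
2 -8 -2
18 2 -10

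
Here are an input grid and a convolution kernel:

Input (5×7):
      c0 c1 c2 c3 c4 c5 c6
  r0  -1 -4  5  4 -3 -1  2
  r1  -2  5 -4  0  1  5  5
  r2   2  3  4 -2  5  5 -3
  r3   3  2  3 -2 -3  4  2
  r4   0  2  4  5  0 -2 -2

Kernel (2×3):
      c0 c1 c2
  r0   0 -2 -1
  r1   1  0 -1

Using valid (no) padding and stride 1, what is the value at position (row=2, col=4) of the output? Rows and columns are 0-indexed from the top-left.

-12

The receptive field on the input at this output position is [5 5 -3 / -3 4 2]. Elementwise product with the kernel and sum: 5·-2 + -3·-1 + -3·1 + 2·-1.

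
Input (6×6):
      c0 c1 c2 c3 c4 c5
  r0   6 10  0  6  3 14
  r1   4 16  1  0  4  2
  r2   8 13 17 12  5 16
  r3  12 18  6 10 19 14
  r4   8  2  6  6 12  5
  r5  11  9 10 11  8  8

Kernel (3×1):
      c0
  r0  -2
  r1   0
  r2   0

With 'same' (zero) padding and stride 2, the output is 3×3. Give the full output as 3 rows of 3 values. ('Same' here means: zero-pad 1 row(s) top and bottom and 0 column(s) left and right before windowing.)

0 0 0
-8 -2 -8
-24 -12 -38

Output[0,0]: The receptive field on the zero-padded input at this output position is [0 / 6 / 4]. Elementwise product with the kernel and sum: 0·-2.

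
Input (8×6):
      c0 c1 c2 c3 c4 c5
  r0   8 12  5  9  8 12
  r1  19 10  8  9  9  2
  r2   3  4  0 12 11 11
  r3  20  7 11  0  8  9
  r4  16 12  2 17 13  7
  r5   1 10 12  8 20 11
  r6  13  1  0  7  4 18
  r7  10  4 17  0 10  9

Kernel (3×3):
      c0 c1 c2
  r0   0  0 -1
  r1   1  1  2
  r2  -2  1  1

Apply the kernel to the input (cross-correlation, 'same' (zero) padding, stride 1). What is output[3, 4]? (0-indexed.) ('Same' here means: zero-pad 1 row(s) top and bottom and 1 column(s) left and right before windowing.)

The receptive field on the zero-padded input at this output position is [12 11 11 / 0 8 9 / 17 13 7]. Elementwise product with the kernel and sum: 11·-1 + 0·1 + 8·1 + 9·2 + 17·-2 + 13·1 + 7·1.

1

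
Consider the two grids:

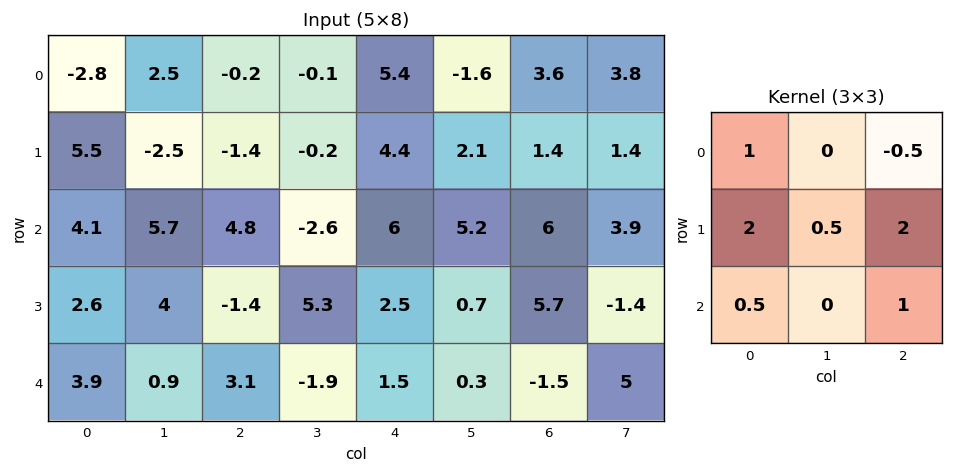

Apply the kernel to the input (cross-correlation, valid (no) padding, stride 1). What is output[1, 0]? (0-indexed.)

26.75

The receptive field on the input at this output position is [5.5 -2.5 -1.4 / 4.1 5.7 4.8 / 2.6 4 -1.4]. Elementwise product with the kernel and sum: 5.5·1 + -1.4·-0.5 + 4.1·2 + 5.7·0.5 + 4.8·2 + 2.6·0.5 + -1.4·1.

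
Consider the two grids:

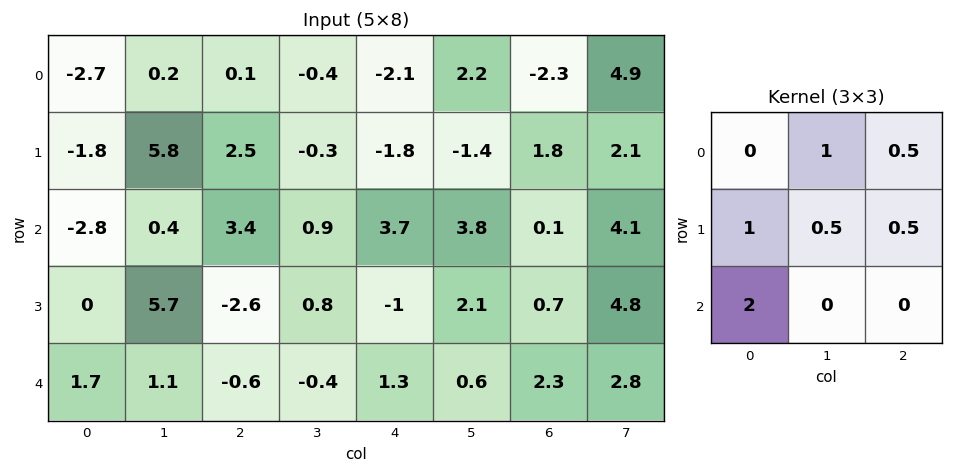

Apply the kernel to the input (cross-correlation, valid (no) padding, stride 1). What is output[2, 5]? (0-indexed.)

The receptive field on the input at this output position is [3.8 0.1 4.1 / 2.1 0.7 4.8 / 0.6 2.3 2.8]. Elementwise product with the kernel and sum: 0.1·1 + 4.1·0.5 + 2.1·1 + 0.7·0.5 + 4.8·0.5 + 0.6·2.

8.2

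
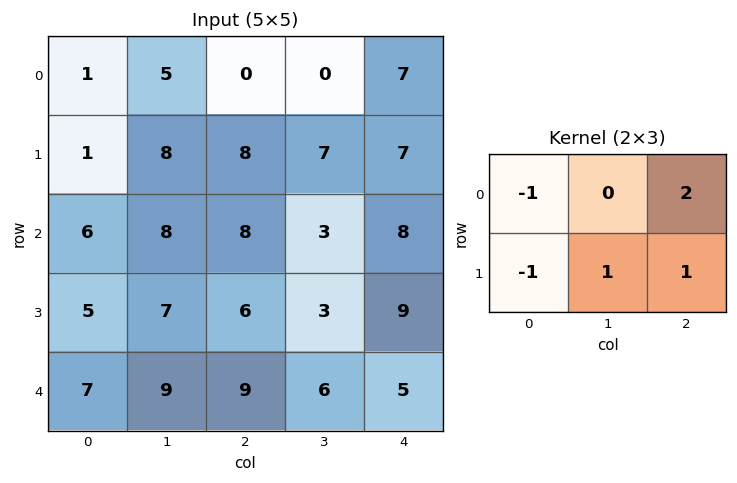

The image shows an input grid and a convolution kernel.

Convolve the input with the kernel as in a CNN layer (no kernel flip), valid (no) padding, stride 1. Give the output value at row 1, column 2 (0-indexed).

The receptive field on the input at this output position is [8 7 7 / 8 3 8]. Elementwise product with the kernel and sum: 8·-1 + 7·2 + 8·-1 + 3·1 + 8·1.

9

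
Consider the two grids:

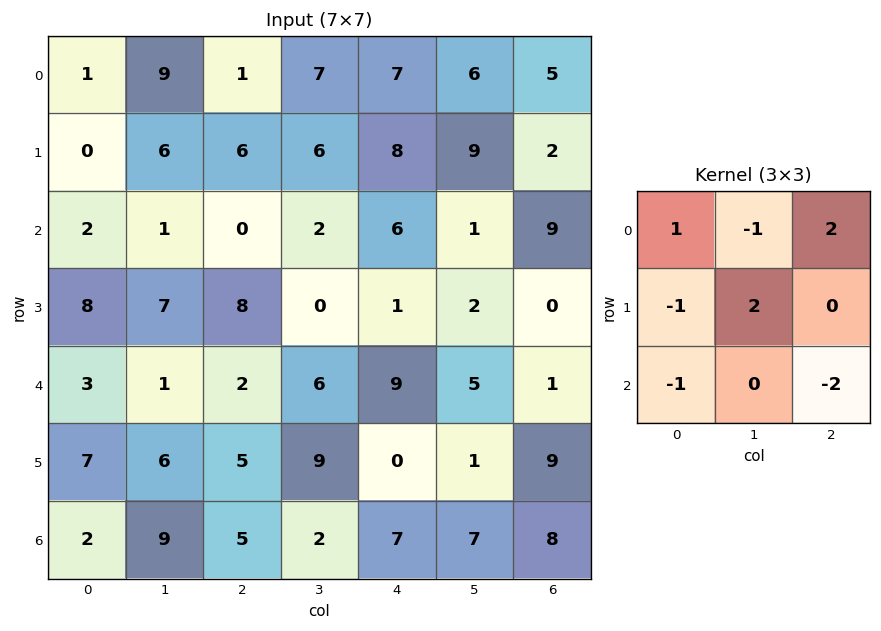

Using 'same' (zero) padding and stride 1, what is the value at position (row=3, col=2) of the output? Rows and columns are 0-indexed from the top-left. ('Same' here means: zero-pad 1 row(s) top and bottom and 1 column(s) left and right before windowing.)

The receptive field on the zero-padded input at this output position is [1 0 2 / 7 8 0 / 1 2 6]. Elementwise product with the kernel and sum: 1·1 + 0·-1 + 2·2 + 7·-1 + 8·2 + 1·-1 + 6·-2.

1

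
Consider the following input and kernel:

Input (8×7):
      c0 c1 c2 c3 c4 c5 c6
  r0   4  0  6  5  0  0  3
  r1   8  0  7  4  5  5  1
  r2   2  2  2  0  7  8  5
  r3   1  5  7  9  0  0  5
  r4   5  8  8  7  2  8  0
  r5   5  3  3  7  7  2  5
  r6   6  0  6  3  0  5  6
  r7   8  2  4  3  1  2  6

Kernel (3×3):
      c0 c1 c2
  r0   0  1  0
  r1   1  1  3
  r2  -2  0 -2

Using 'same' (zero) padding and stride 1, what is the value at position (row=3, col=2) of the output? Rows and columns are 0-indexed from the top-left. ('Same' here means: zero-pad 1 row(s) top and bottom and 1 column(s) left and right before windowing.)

The receptive field on the zero-padded input at this output position is [2 2 0 / 5 7 9 / 8 8 7]. Elementwise product with the kernel and sum: 2·1 + 5·1 + 7·1 + 9·3 + 8·-2 + 7·-2.

11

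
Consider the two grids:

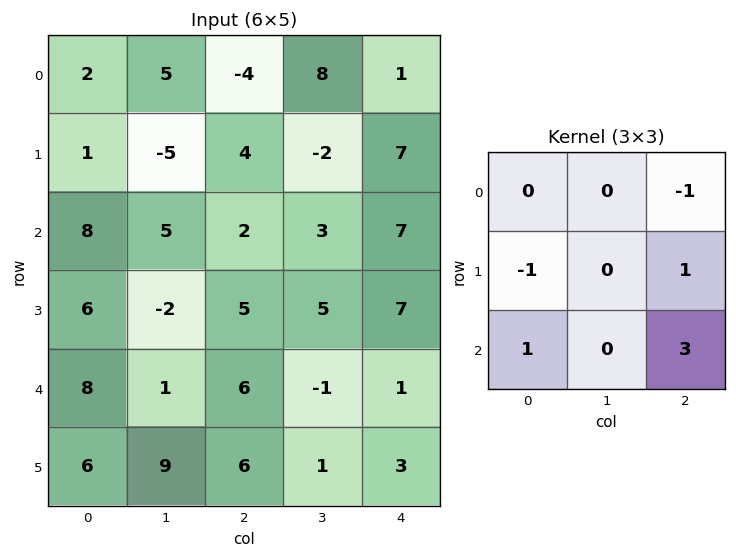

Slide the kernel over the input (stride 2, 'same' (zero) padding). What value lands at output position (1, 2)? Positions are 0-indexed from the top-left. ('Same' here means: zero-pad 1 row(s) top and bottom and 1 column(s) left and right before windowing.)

2

The receptive field on the zero-padded input at this output position is [-2 7 0 / 3 7 0 / 5 7 0]. Elementwise product with the kernel and sum: 0·-1 + 3·-1 + 0·1 + 5·1 + 0·3.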